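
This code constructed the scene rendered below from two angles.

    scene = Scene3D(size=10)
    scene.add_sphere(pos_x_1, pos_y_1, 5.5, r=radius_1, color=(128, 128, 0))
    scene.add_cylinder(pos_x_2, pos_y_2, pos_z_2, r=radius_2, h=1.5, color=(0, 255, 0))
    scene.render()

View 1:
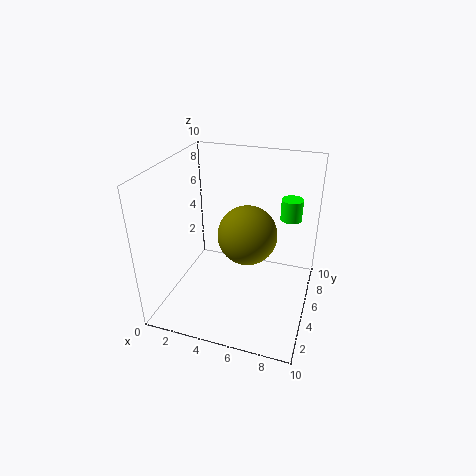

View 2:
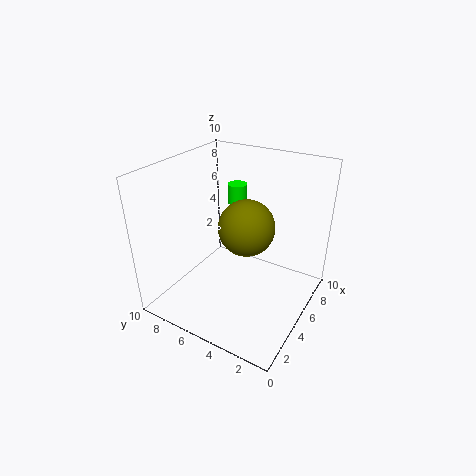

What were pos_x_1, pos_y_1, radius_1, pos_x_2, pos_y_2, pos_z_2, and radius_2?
pos_x_1 = 5.75
pos_y_1 = 4.75
radius_1 = 2
pos_x_2 = 8.25
pos_y_2 = 7
pos_z_2 = 6
radius_2 = 0.75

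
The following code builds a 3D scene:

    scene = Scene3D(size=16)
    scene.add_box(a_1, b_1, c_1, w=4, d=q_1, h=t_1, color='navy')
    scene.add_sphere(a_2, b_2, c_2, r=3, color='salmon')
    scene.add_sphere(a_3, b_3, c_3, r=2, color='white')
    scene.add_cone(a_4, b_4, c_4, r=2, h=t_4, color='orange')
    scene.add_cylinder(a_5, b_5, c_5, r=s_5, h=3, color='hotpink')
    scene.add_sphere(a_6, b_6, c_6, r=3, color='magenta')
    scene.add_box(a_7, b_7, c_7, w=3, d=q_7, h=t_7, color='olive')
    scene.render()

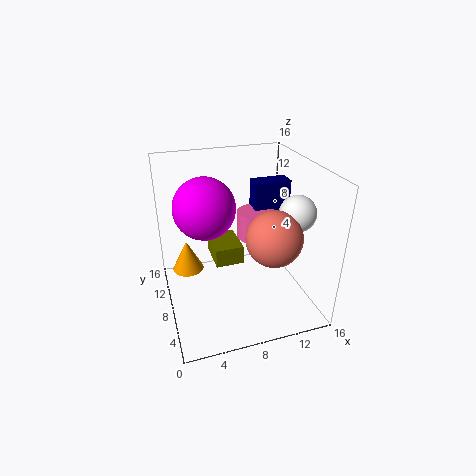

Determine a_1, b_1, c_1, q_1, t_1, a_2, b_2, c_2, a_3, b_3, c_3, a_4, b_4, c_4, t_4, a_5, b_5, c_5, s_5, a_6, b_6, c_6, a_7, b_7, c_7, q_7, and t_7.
a_1 = 10
b_1 = 8
c_1 = 7
q_1 = 2
t_1 = 7
a_2 = 11
b_2 = 5
c_2 = 9
a_3 = 14
b_3 = 6
c_3 = 11
a_4 = 3
b_4 = 14
c_4 = 1
t_4 = 4
a_5 = 10
b_5 = 8
c_5 = 8
s_5 = 2
a_6 = 4
b_6 = 6
c_6 = 13
a_7 = 5
b_7 = 6
c_7 = 6
q_7 = 4
t_7 = 2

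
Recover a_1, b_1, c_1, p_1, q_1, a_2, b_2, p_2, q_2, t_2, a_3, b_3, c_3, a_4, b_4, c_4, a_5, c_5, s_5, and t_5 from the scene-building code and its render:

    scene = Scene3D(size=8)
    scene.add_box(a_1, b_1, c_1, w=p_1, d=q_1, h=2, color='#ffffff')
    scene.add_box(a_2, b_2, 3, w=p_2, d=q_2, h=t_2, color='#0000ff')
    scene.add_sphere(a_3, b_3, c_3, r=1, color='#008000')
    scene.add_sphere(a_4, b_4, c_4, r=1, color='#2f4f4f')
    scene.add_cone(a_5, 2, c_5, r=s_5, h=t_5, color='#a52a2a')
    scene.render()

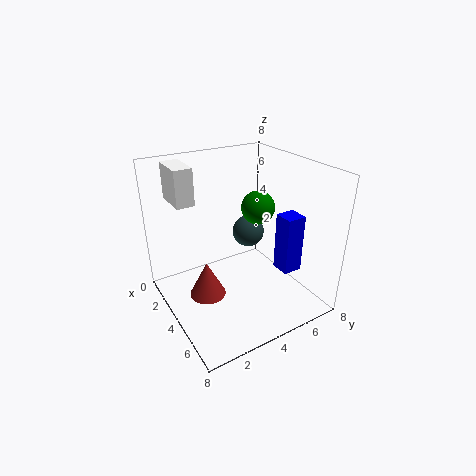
a_1 = 1
b_1 = 1
c_1 = 6
p_1 = 2
q_1 = 1
a_2 = 6
b_2 = 5
p_2 = 1
q_2 = 1
t_2 = 3
a_3 = 3
b_3 = 6
c_3 = 5
a_4 = 2
b_4 = 6
c_4 = 3
a_5 = 4
c_5 = 1
s_5 = 1
t_5 = 2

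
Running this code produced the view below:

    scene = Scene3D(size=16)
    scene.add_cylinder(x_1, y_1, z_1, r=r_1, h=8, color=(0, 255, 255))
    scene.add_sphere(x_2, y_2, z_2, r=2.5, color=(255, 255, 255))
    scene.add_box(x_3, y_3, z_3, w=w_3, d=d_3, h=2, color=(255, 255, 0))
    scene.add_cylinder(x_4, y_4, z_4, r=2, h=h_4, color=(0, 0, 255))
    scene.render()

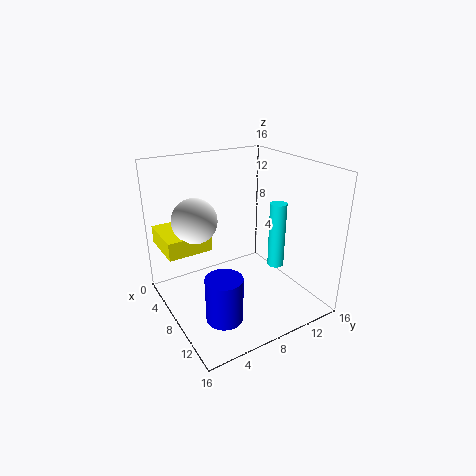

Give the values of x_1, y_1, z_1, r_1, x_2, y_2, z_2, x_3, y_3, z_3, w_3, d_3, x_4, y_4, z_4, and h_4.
x_1 = 8; y_1 = 13.5; z_1 = 3; r_1 = 1; x_2 = 5.5; y_2 = 4; z_2 = 10; x_3 = 1; y_3 = 0.5; z_3 = 6.5; w_3 = 5.5; d_3 = 5; x_4 = 11; y_4 = 4.5; z_4 = 0.5; h_4 = 5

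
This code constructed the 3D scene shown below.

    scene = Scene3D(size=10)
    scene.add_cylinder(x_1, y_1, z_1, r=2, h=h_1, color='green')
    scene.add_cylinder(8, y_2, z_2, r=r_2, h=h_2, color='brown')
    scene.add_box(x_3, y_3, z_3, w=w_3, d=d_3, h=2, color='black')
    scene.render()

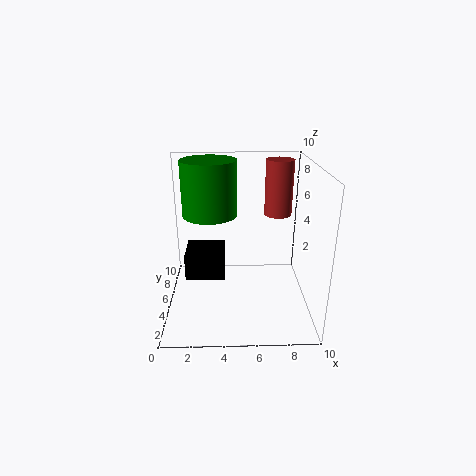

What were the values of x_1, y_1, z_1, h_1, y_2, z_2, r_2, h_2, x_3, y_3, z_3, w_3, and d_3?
x_1 = 3
y_1 = 7
z_1 = 6
h_1 = 4
y_2 = 7
z_2 = 6
r_2 = 1
h_2 = 4
x_3 = 1
y_3 = 6
z_3 = 1
w_3 = 3
d_3 = 3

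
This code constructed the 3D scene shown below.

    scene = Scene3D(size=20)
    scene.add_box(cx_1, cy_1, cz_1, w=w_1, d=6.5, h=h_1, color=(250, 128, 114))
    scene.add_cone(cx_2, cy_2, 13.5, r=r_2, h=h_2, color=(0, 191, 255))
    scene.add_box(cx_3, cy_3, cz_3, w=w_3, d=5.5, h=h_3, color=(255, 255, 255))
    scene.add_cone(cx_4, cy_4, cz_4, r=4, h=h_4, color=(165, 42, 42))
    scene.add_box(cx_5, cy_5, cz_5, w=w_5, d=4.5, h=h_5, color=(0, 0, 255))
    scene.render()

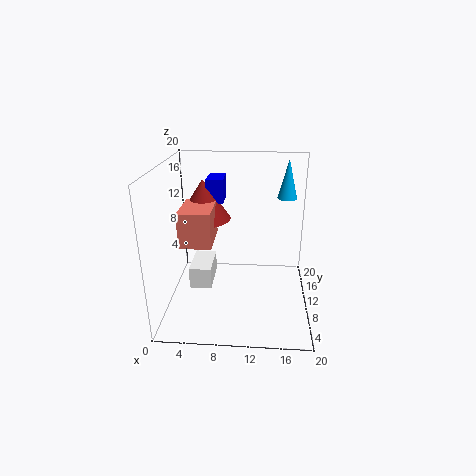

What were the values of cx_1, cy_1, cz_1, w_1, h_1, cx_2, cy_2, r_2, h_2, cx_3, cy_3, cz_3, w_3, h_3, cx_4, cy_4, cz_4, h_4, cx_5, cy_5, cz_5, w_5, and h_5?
cx_1 = 2; cy_1 = 8; cz_1 = 9; w_1 = 4.5; h_1 = 5; cx_2 = 17; cy_2 = 17.5; r_2 = 1.5; h_2 = 6; cx_3 = 3.5; cy_3 = 7; cz_3 = 3.5; w_3 = 3; h_3 = 3; cx_4 = 4.5; cy_4 = 14.5; cz_4 = 11; h_4 = 6; cx_5 = 5; cy_5 = 14; cz_5 = 13.5; w_5 = 2.5; h_5 = 3.5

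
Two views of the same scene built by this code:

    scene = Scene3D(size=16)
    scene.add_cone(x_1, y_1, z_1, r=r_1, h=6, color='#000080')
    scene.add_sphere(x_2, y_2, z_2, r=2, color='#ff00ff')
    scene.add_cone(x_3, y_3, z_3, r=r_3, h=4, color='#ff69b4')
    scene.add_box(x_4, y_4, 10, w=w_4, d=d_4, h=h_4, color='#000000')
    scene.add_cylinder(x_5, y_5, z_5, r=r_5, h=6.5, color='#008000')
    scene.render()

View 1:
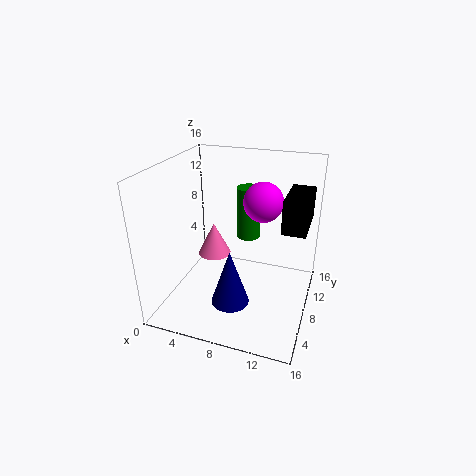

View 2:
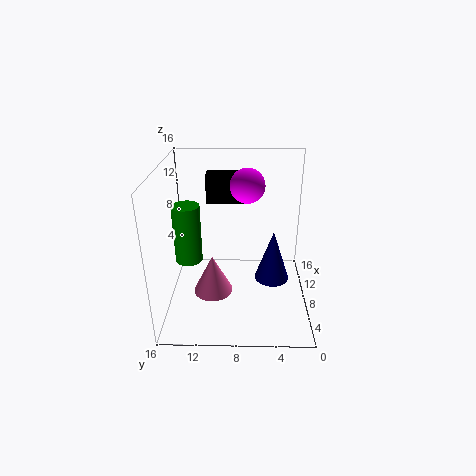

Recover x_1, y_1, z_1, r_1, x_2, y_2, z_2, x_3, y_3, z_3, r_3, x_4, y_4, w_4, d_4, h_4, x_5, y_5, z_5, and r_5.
x_1 = 8.5
y_1 = 4
z_1 = 2.5
r_1 = 2
x_2 = 11
y_2 = 7
z_2 = 13
x_3 = 4
y_3 = 10.5
z_3 = 4
r_3 = 2
x_4 = 13
y_4 = 6.5
w_4 = 2.5
d_4 = 5.5
h_4 = 3.5
x_5 = 7.5
y_5 = 13.5
z_5 = 5.5
r_5 = 1.5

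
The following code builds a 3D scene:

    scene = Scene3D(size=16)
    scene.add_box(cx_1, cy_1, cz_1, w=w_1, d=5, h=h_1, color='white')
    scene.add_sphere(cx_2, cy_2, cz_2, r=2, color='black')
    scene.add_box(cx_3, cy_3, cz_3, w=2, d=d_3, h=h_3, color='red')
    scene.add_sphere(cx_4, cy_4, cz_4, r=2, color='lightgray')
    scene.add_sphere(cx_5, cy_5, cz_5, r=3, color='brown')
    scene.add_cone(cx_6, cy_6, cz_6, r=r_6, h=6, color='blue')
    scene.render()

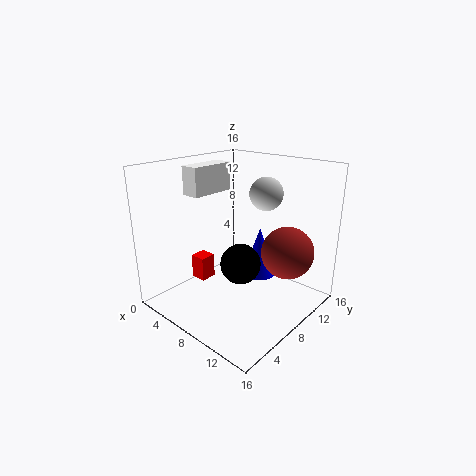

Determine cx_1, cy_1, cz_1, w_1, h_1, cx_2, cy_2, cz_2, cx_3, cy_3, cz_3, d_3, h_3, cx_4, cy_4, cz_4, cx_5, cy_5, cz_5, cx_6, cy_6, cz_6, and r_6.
cx_1 = 4, cy_1 = 4, cz_1 = 13, w_1 = 2, h_1 = 3, cx_2 = 11, cy_2 = 5, cz_2 = 7, cx_3 = 1, cy_3 = 7, cz_3 = 1, d_3 = 2, h_3 = 3, cx_4 = 8, cy_4 = 13, cz_4 = 12, cx_5 = 12, cy_5 = 12, cz_5 = 6, cx_6 = 8, cy_6 = 12, cz_6 = 2, r_6 = 2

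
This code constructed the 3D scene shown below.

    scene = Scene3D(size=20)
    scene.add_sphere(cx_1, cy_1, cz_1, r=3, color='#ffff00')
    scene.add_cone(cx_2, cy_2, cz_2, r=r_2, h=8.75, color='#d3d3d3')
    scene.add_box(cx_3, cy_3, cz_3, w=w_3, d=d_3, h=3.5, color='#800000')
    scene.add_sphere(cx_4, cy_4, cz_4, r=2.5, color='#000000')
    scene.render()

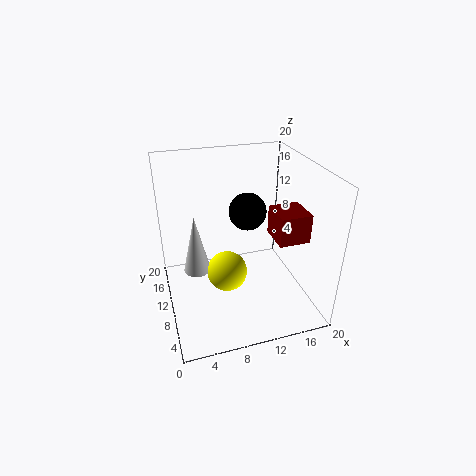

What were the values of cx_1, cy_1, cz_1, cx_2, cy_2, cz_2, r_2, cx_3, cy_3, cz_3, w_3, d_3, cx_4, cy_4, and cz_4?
cx_1 = 8.75; cy_1 = 11.5; cz_1 = 3.5; cx_2 = 4.5; cy_2 = 13; cz_2 = 3.75; r_2 = 2; cx_3 = 12.5; cy_3 = 1.75; cz_3 = 13; w_3 = 3.75; d_3 = 4; cx_4 = 11.25; cy_4 = 9.75; cz_4 = 14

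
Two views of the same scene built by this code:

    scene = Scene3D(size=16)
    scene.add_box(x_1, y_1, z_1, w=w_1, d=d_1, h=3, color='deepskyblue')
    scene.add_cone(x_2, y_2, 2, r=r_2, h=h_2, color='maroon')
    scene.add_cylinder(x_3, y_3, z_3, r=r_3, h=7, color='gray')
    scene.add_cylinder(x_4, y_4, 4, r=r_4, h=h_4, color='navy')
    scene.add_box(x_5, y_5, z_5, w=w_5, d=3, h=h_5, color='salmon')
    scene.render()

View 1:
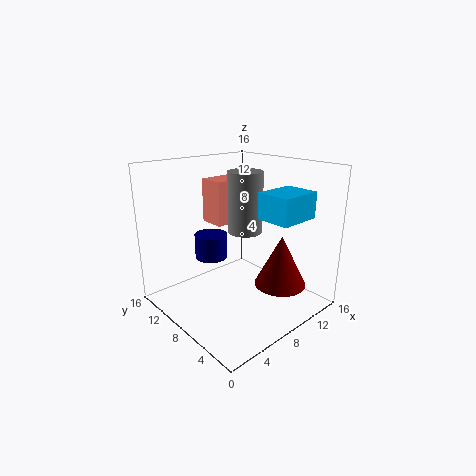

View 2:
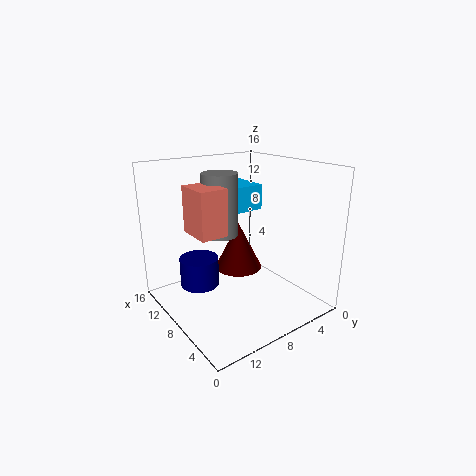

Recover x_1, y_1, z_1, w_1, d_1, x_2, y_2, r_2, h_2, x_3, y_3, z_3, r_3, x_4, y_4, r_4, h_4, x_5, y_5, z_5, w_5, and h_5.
x_1 = 10, y_1 = 3, z_1 = 10, w_1 = 5, d_1 = 4, x_2 = 12, y_2 = 5, r_2 = 3, h_2 = 6, x_3 = 10, y_3 = 9, z_3 = 8, r_3 = 2, x_4 = 8, y_4 = 13, r_4 = 2, h_4 = 3, x_5 = 7, y_5 = 10, z_5 = 9, w_5 = 4, h_5 = 5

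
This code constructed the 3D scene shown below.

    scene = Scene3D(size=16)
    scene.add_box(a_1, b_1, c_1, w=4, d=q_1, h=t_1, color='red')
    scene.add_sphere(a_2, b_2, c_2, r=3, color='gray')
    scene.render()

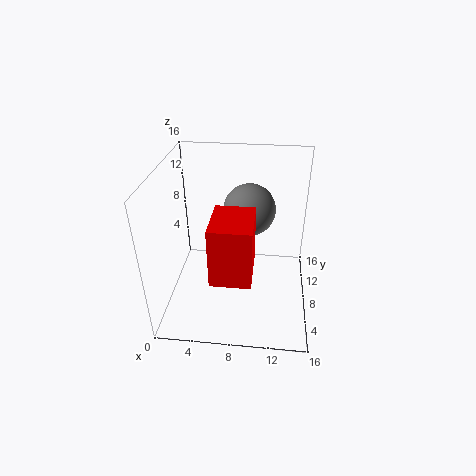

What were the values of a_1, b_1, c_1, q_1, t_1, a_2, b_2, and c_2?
a_1 = 6
b_1 = 1
c_1 = 7
q_1 = 5
t_1 = 6
a_2 = 9
b_2 = 11
c_2 = 10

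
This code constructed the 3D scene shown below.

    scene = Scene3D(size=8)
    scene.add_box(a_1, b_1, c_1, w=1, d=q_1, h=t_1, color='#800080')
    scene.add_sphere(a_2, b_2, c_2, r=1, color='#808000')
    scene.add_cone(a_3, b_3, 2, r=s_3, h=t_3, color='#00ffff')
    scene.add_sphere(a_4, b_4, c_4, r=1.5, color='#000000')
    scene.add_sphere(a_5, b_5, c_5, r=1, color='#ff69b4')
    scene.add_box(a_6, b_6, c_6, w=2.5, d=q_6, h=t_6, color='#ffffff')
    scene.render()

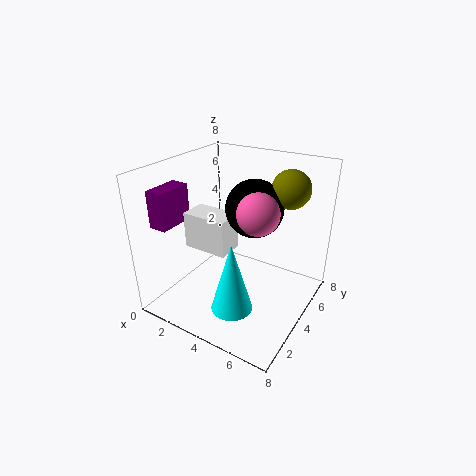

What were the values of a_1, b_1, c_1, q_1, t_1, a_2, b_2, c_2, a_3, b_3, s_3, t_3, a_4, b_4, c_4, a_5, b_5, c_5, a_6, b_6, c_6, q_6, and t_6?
a_1 = 0.5; b_1 = 1; c_1 = 5; q_1 = 2; t_1 = 2; a_2 = 6.5; b_2 = 5; c_2 = 7; a_3 = 5.5; b_3 = 1; s_3 = 1; t_3 = 3.5; a_4 = 5; b_4 = 4; c_4 = 6; a_5 = 6; b_5 = 2.5; c_5 = 6.5; a_6 = 1.5; b_6 = 2.5; c_6 = 3.5; q_6 = 1.5; t_6 = 2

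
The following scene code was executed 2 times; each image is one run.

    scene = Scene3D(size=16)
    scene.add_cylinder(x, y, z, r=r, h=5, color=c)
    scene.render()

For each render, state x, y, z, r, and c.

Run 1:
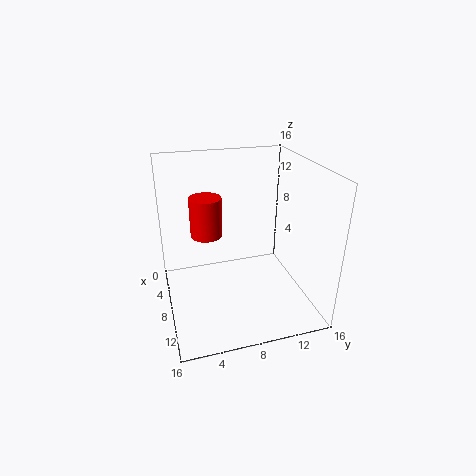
x = 2.5; y = 5.5; z = 6; r = 2; c = 'red'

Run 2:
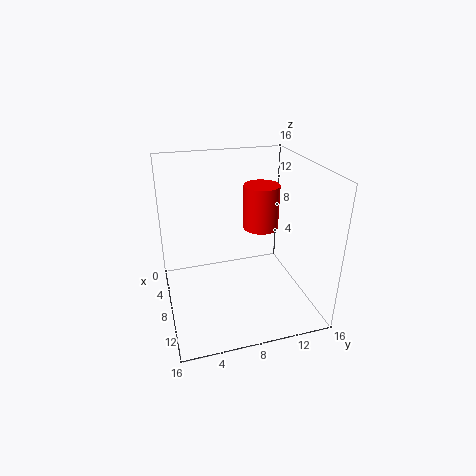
x = 7; y = 11; z = 8.5; r = 2; c = 'red'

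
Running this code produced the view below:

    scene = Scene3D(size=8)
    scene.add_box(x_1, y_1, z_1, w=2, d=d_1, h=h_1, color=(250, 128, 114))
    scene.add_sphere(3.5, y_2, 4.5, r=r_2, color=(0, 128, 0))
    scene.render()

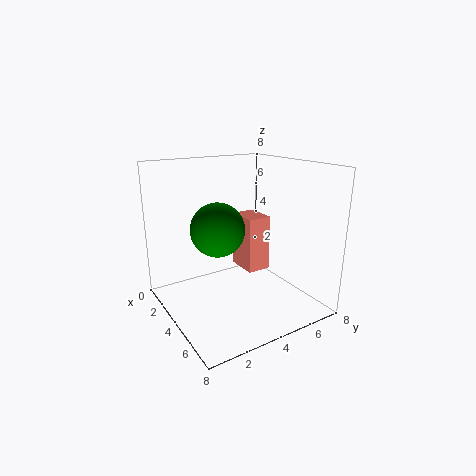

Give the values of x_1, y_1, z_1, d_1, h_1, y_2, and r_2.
x_1 = 1
y_1 = 5.5
z_1 = 1
d_1 = 1.5
h_1 = 3.5
y_2 = 3
r_2 = 1.5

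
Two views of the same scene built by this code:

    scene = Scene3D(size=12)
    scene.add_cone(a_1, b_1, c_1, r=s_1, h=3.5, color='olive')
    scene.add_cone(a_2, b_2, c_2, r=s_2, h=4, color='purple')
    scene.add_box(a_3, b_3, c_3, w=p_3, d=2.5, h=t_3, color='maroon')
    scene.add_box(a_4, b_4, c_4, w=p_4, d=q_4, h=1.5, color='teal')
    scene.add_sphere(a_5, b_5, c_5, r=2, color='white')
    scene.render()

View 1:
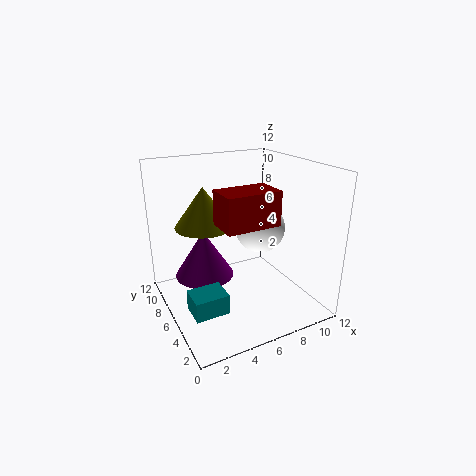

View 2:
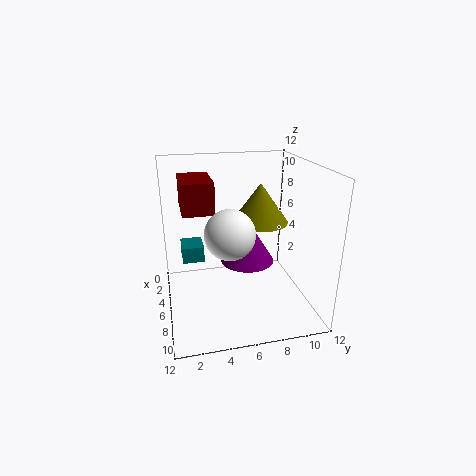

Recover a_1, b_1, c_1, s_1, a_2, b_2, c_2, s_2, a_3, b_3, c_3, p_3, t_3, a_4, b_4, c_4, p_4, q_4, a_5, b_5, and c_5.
a_1 = 4, b_1 = 8.5, c_1 = 6.5, s_1 = 2.5, a_2 = 3.5, b_2 = 7.5, c_2 = 2.5, s_2 = 2.5, a_3 = 3, b_3 = 1.5, c_3 = 8.5, p_3 = 4, t_3 = 2.5, a_4 = 0.5, b_4 = 1.5, c_4 = 2.5, p_4 = 2.5, q_4 = 2, a_5 = 7.5, b_5 = 5, c_5 = 7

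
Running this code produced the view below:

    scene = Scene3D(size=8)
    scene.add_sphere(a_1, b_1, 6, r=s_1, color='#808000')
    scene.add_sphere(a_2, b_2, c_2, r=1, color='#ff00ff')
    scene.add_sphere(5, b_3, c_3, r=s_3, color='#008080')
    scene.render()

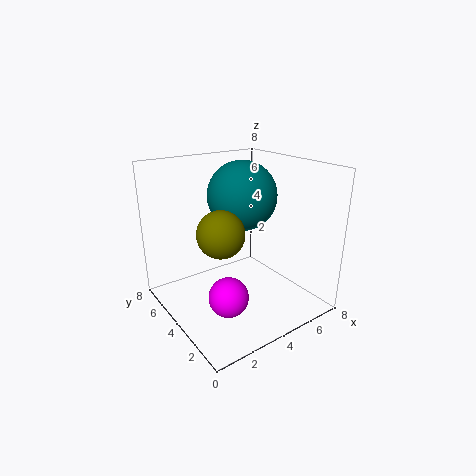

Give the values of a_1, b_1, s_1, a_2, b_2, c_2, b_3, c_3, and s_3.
a_1 = 1
b_1 = 1
s_1 = 1
a_2 = 2
b_2 = 2
c_2 = 2
b_3 = 5
c_3 = 6
s_3 = 2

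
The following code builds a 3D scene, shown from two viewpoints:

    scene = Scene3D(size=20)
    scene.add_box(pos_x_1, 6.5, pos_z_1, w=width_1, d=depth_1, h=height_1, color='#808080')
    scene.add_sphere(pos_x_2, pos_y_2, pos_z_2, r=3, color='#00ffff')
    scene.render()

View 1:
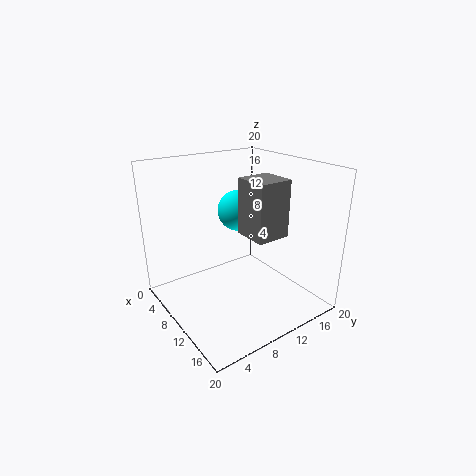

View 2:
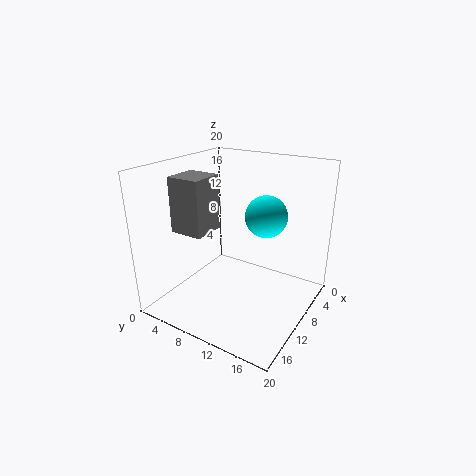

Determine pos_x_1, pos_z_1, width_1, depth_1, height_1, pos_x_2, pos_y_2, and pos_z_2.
pos_x_1 = 15; pos_z_1 = 13.5; width_1 = 4; depth_1 = 4; height_1 = 6.5; pos_x_2 = 6.5; pos_y_2 = 12.5; pos_z_2 = 12.5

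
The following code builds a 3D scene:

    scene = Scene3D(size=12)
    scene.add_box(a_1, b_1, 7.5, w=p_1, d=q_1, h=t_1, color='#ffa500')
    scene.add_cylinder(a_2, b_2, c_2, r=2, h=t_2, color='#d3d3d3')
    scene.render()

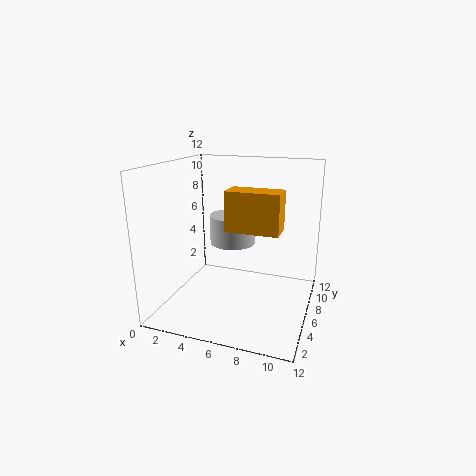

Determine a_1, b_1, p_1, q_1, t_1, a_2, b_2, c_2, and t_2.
a_1 = 6; b_1 = 3; p_1 = 4; q_1 = 2; t_1 = 3; a_2 = 5; b_2 = 7.5; c_2 = 5; t_2 = 2.5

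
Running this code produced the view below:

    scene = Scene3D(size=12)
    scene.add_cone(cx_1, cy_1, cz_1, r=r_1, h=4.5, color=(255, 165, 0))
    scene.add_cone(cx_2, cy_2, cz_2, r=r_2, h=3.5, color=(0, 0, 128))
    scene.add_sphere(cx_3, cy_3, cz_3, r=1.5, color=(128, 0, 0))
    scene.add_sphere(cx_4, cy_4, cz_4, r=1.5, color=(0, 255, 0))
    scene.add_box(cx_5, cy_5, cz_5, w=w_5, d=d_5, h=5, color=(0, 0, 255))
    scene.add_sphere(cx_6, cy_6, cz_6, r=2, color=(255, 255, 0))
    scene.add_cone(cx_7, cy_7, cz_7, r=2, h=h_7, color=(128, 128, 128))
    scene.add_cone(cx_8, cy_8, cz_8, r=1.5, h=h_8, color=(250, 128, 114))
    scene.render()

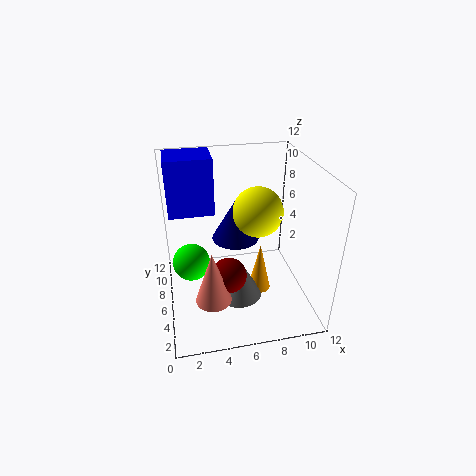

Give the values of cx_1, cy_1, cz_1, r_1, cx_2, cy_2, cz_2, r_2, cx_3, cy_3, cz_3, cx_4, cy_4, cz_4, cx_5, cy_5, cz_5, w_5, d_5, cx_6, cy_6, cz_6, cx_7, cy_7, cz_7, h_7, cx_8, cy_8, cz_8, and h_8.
cx_1 = 8, cy_1 = 6, cz_1 = 0.5, r_1 = 1, cx_2 = 6, cy_2 = 7, cz_2 = 5.5, r_2 = 2, cx_3 = 5, cy_3 = 5, cz_3 = 3, cx_4 = 2, cy_4 = 5.5, cz_4 = 4.5, cx_5 = 0.5, cy_5 = 8.5, cz_5 = 7, w_5 = 4, d_5 = 3.5, cx_6 = 7.5, cy_6 = 5.5, cz_6 = 8.5, cx_7 = 6, cy_7 = 5.5, cz_7 = 0.5, h_7 = 3.5, cx_8 = 3.5, cy_8 = 4, cz_8 = 1.5, h_8 = 4.5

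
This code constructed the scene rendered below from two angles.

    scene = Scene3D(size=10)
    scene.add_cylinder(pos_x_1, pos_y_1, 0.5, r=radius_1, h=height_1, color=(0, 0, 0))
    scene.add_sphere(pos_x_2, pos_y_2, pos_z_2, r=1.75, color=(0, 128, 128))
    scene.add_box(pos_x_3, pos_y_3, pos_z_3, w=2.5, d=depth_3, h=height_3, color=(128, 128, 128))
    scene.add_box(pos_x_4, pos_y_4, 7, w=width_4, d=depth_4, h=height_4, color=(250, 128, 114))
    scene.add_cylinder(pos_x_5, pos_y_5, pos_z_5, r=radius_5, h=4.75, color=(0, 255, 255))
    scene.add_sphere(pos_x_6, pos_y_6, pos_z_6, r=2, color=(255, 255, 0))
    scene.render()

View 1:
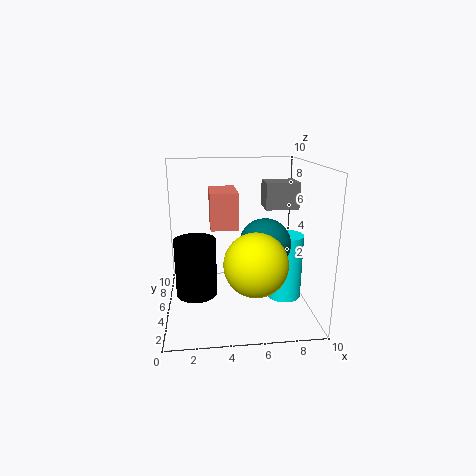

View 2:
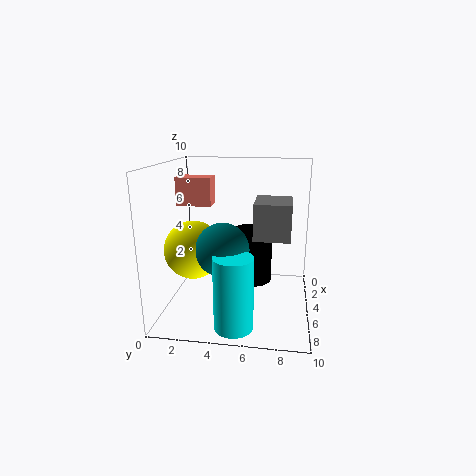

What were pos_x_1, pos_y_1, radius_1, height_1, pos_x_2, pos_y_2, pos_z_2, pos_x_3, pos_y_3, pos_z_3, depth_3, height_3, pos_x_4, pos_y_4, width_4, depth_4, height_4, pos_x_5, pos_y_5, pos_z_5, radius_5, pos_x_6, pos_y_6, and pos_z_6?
pos_x_1 = 2; pos_y_1 = 5.75; radius_1 = 1.5; height_1 = 4.25; pos_x_2 = 6.75; pos_y_2 = 4.25; pos_z_2 = 4.75; pos_x_3 = 7.25; pos_y_3 = 6.5; pos_z_3 = 6.5; depth_3 = 2; height_3 = 2; pos_x_4 = 3; pos_y_4 = 0.5; width_4 = 1.5; depth_4 = 2.5; height_4 = 2; pos_x_5 = 8.5; pos_y_5 = 5.25; pos_z_5 = 0.25; radius_5 = 1.25; pos_x_6 = 5.75; pos_y_6 = 2; pos_z_6 = 4.25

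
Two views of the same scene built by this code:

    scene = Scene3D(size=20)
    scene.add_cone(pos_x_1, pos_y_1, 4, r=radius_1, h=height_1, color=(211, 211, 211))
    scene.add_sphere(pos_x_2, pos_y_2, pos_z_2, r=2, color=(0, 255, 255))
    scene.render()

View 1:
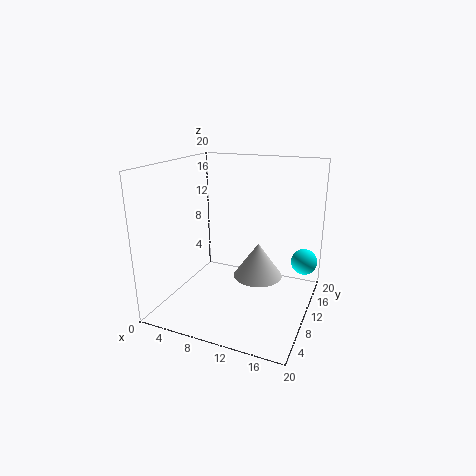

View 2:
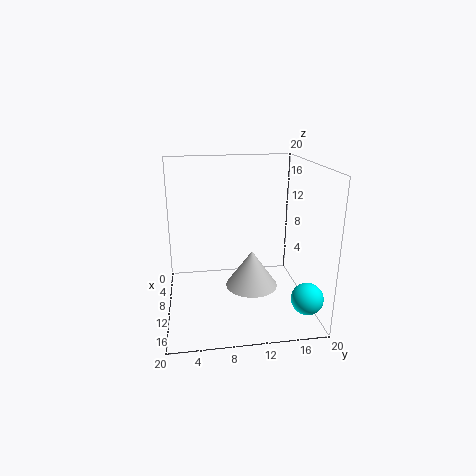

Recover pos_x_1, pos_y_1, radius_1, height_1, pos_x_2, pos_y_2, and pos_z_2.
pos_x_1 = 12.5; pos_y_1 = 11.5; radius_1 = 3.5; height_1 = 5; pos_x_2 = 18; pos_y_2 = 17.5; pos_z_2 = 4.5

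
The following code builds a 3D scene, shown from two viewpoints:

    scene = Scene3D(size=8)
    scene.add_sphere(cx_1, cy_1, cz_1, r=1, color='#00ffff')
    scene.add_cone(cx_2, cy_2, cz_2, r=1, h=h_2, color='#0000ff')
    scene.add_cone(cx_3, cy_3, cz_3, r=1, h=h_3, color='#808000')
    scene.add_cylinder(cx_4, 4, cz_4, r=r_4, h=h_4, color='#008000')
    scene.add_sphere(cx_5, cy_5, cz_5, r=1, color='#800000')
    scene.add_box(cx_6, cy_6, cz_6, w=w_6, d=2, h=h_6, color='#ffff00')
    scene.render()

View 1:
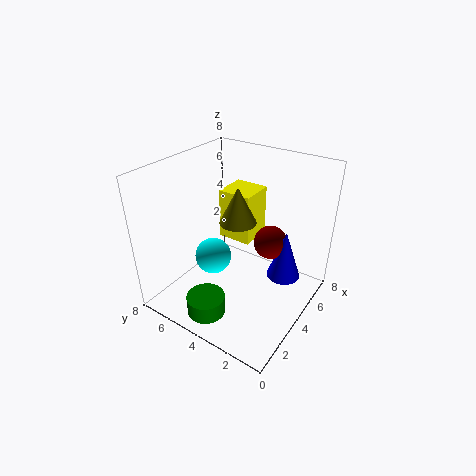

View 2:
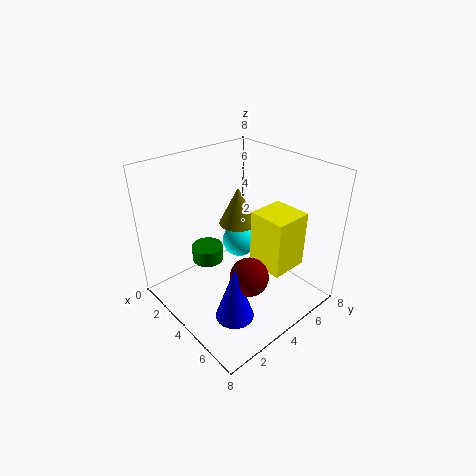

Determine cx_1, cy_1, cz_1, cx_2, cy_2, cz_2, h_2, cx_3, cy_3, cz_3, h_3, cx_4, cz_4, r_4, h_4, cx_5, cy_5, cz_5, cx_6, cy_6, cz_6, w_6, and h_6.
cx_1 = 3
cy_1 = 5
cz_1 = 3
cx_2 = 6
cy_2 = 2
cz_2 = 1
h_2 = 3
cx_3 = 4
cy_3 = 4
cz_3 = 5
h_3 = 2
cx_4 = 1
cz_4 = 1
r_4 = 1
h_4 = 1
cx_5 = 6
cy_5 = 3
cz_5 = 3
cx_6 = 5
cy_6 = 4
cz_6 = 3
w_6 = 2
h_6 = 3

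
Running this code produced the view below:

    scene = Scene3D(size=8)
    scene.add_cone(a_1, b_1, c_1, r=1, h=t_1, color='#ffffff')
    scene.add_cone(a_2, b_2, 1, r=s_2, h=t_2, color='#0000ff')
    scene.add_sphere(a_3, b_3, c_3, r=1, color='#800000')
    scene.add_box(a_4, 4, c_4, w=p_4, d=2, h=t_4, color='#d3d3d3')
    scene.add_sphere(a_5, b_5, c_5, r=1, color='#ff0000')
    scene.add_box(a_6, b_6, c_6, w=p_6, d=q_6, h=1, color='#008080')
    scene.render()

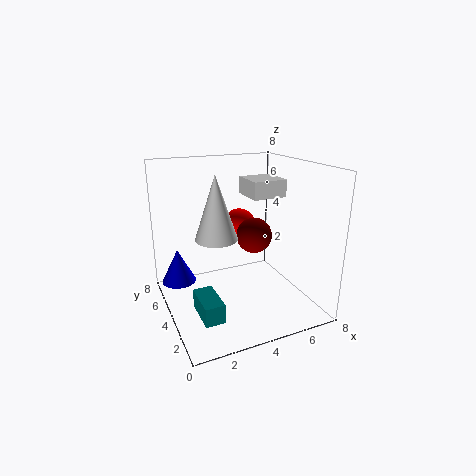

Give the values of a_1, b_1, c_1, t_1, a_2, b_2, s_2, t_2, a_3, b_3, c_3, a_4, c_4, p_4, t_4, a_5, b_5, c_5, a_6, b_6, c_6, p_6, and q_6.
a_1 = 2, b_1 = 2, c_1 = 5, t_1 = 3, a_2 = 1, b_2 = 6, s_2 = 1, t_2 = 2, a_3 = 5, b_3 = 4, c_3 = 4, a_4 = 5, c_4 = 6, p_4 = 2, t_4 = 1, a_5 = 5, b_5 = 6, c_5 = 4, a_6 = 1, b_6 = 1, c_6 = 1, p_6 = 1, q_6 = 2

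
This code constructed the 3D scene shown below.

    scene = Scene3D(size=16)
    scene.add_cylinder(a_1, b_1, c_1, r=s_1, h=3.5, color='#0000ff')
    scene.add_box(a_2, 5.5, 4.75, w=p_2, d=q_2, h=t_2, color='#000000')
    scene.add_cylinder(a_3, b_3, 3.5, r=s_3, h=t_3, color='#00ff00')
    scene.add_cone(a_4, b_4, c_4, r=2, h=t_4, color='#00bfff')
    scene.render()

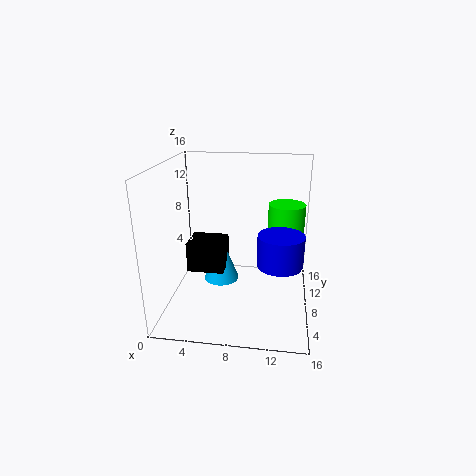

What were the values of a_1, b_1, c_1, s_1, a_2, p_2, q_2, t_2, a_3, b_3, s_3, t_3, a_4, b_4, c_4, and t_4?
a_1 = 12.75, b_1 = 7, c_1 = 5.5, s_1 = 2.5, a_2 = 2.75, p_2 = 4, q_2 = 3.5, t_2 = 3.25, a_3 = 13.25, b_3 = 13.25, s_3 = 2.25, t_3 = 7, a_4 = 6, b_4 = 8.25, c_4 = 2.75, t_4 = 5.25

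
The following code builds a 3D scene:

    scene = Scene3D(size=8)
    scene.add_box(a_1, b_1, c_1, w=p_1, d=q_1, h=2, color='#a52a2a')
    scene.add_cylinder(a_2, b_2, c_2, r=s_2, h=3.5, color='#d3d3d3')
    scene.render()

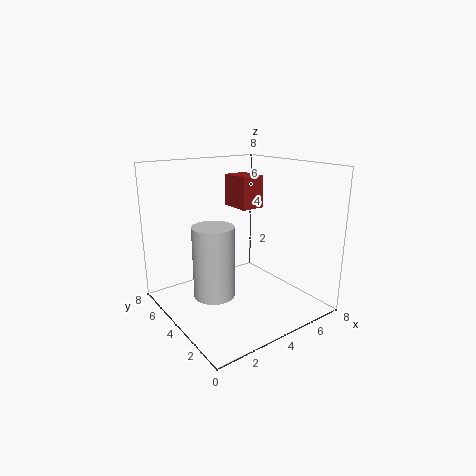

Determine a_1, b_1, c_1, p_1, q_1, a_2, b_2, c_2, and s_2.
a_1 = 5.5, b_1 = 5.5, c_1 = 5, p_1 = 1.5, q_1 = 2, a_2 = 1.5, b_2 = 2.5, c_2 = 2, s_2 = 1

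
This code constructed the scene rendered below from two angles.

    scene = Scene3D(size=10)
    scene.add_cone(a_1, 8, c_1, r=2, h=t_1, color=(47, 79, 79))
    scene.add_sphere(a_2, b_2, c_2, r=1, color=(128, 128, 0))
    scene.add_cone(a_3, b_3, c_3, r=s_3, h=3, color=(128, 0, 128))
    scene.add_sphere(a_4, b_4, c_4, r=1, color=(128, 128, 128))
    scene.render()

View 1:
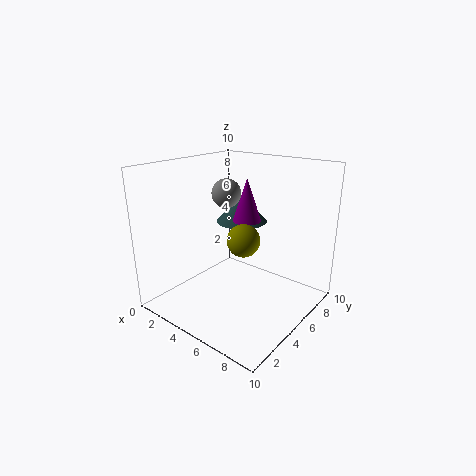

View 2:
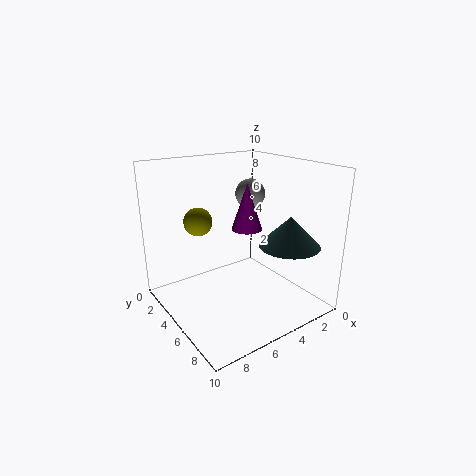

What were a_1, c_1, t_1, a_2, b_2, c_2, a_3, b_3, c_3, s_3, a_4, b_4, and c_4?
a_1 = 3; c_1 = 5; t_1 = 2; a_2 = 7; b_2 = 3; c_2 = 6; a_3 = 5; b_3 = 6; c_3 = 6; s_3 = 1; a_4 = 4; b_4 = 5; c_4 = 8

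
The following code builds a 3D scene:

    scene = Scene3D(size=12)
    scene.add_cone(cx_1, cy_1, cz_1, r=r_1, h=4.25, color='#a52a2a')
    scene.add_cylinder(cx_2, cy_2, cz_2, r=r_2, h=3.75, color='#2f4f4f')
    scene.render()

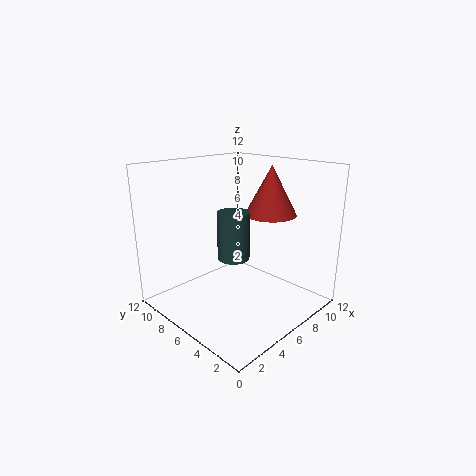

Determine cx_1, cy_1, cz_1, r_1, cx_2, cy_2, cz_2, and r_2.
cx_1 = 9.25
cy_1 = 5.25
cz_1 = 7.5
r_1 = 2.25
cx_2 = 4.5
cy_2 = 5
cz_2 = 5
r_2 = 1.25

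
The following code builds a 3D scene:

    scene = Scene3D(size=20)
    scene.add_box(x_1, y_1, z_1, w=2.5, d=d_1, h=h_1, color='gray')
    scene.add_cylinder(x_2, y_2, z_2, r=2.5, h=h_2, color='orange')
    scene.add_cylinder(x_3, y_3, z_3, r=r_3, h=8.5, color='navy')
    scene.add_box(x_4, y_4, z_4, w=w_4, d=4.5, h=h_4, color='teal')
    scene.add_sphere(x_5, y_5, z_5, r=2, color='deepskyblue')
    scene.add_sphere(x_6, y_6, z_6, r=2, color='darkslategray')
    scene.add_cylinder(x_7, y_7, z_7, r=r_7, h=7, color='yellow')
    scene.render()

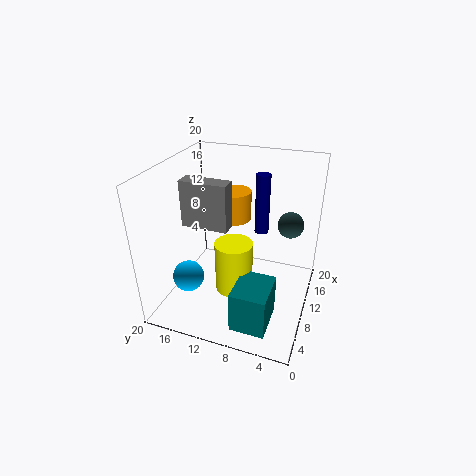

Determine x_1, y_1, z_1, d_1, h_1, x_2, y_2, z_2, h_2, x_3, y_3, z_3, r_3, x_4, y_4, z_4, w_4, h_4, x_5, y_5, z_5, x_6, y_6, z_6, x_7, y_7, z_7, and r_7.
x_1 = 10.5; y_1 = 12; z_1 = 10; d_1 = 7; h_1 = 7; x_2 = 15.5; y_2 = 12.5; z_2 = 10; h_2 = 4.5; x_3 = 13; y_3 = 7.5; z_3 = 10; r_3 = 1; x_4 = 1; y_4 = 3.5; z_4 = 2; w_4 = 5.5; h_4 = 5.5; x_5 = 3.5; y_5 = 14.5; z_5 = 7; x_6 = 17; y_6 = 4; z_6 = 9.5; x_7 = 7; y_7 = 9.5; z_7 = 4; r_7 = 2.5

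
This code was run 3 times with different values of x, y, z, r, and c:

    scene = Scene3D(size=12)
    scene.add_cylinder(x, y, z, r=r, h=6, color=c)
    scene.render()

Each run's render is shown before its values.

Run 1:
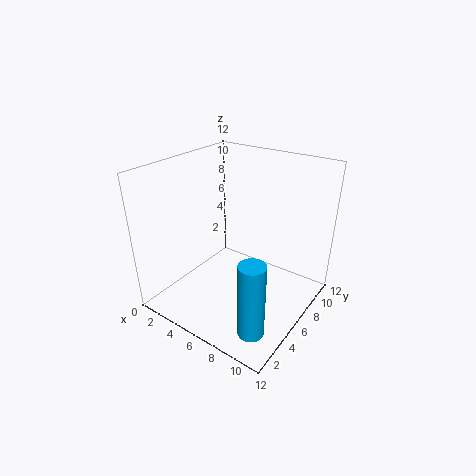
x = 10; y = 2; z = 1; r = 1; c = 'deepskyblue'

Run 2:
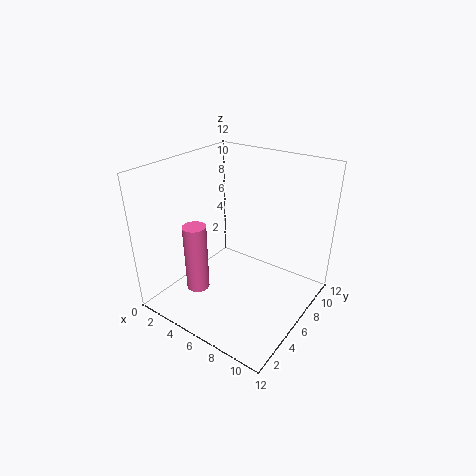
x = 3; y = 4; z = 1; r = 1; c = 'hotpink'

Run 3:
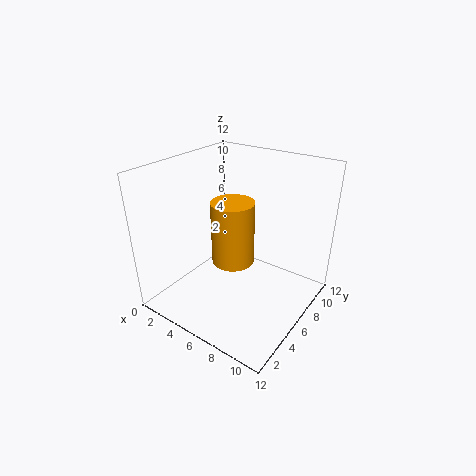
x = 4; y = 8; z = 2; r = 2; c = 'orange'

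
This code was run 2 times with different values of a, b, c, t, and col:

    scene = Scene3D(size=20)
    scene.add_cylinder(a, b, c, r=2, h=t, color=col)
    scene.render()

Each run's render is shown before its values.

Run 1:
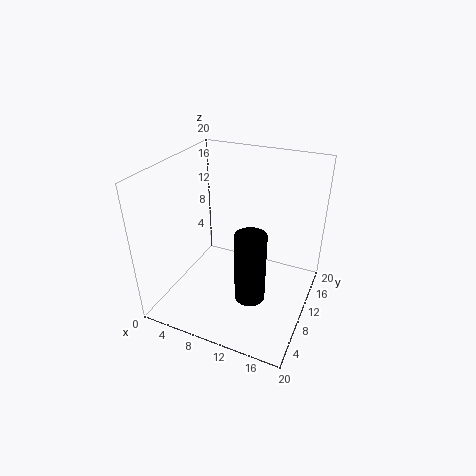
a = 13.5, b = 6, c = 4, t = 9.5, col = 'black'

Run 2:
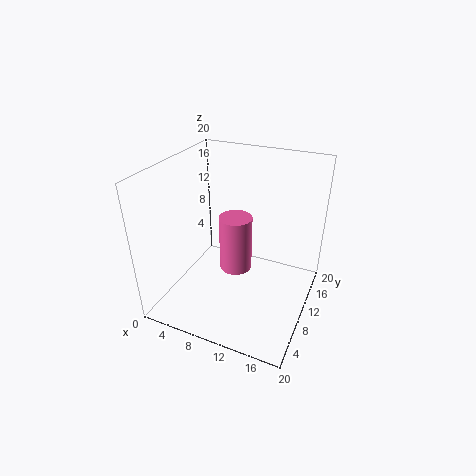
a = 11.5, b = 6, c = 8.5, t = 7, col = 'hotpink'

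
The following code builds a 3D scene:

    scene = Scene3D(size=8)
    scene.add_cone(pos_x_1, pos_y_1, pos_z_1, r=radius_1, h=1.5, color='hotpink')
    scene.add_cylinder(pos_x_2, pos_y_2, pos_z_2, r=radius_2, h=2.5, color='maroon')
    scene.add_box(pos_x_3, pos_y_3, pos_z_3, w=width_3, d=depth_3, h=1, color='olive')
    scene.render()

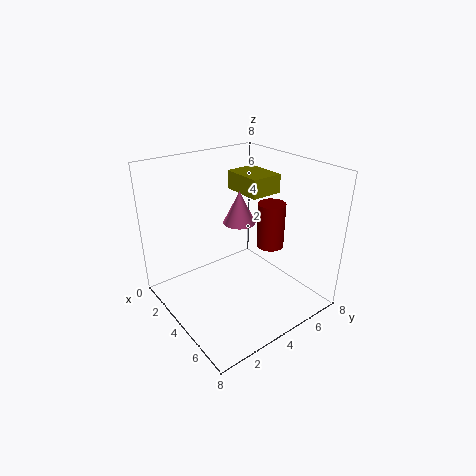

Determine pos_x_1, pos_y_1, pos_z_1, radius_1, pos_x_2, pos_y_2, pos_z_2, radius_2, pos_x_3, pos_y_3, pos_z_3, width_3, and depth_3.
pos_x_1 = 5.75
pos_y_1 = 2.75
pos_z_1 = 6
radius_1 = 0.75
pos_x_2 = 5
pos_y_2 = 5.5
pos_z_2 = 3.5
radius_2 = 0.75
pos_x_3 = 2.75
pos_y_3 = 4.25
pos_z_3 = 6.5
width_3 = 2.25
depth_3 = 1.75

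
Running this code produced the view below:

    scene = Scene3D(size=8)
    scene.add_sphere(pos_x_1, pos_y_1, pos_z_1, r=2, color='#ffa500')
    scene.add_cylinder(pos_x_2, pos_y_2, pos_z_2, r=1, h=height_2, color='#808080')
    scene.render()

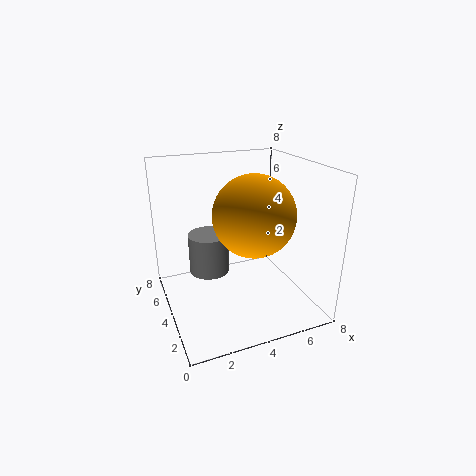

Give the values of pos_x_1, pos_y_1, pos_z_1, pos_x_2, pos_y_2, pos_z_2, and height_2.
pos_x_1 = 4; pos_y_1 = 2; pos_z_1 = 6; pos_x_2 = 2; pos_y_2 = 3; pos_z_2 = 3; height_2 = 2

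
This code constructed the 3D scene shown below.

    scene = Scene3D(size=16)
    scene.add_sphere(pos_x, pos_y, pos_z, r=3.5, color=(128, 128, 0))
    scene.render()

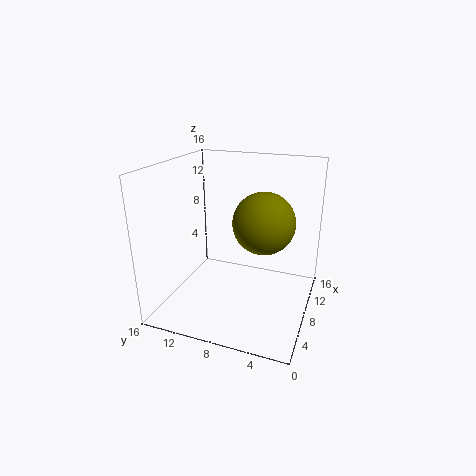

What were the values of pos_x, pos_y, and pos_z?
pos_x = 9.5; pos_y = 5.5; pos_z = 9.5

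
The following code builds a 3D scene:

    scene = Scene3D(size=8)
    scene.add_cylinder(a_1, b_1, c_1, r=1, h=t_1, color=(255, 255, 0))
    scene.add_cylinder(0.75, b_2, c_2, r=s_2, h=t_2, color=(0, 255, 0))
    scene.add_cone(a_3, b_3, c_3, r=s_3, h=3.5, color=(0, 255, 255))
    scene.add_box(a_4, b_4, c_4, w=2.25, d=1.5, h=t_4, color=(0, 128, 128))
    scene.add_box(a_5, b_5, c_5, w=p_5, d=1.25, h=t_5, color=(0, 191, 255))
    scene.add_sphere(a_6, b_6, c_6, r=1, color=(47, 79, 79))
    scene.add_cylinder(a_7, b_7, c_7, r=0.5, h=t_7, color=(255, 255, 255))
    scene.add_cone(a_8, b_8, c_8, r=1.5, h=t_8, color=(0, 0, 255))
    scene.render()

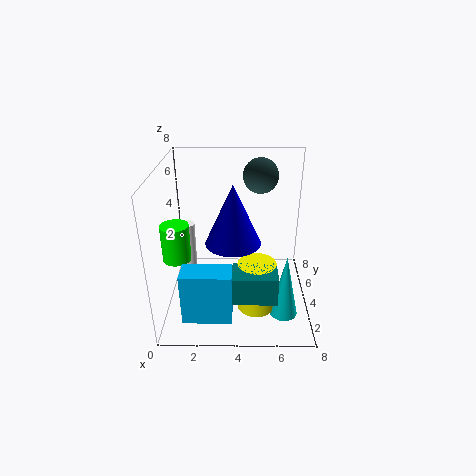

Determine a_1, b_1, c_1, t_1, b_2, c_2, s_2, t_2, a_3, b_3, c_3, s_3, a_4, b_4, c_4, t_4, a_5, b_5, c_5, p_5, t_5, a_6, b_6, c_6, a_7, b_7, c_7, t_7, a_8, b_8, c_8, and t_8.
a_1 = 5; b_1 = 2.25; c_1 = 0.75; t_1 = 2.75; b_2 = 3; c_2 = 3.25; s_2 = 0.75; t_2 = 2; a_3 = 6.5; b_3 = 2; c_3 = 0.5; s_3 = 0.75; a_4 = 3.75; b_4 = 0.75; c_4 = 2; t_4 = 1.5; a_5 = 1.25; b_5 = 0.5; c_5 = 1; p_5 = 2.5; t_5 = 2.75; a_6 = 5.25; b_6 = 5.75; c_6 = 7; a_7 = 0.75; b_7 = 6.25; c_7 = 0.75; t_7 = 3; a_8 = 3.75; b_8 = 3.5; c_8 = 4; t_8 = 3.25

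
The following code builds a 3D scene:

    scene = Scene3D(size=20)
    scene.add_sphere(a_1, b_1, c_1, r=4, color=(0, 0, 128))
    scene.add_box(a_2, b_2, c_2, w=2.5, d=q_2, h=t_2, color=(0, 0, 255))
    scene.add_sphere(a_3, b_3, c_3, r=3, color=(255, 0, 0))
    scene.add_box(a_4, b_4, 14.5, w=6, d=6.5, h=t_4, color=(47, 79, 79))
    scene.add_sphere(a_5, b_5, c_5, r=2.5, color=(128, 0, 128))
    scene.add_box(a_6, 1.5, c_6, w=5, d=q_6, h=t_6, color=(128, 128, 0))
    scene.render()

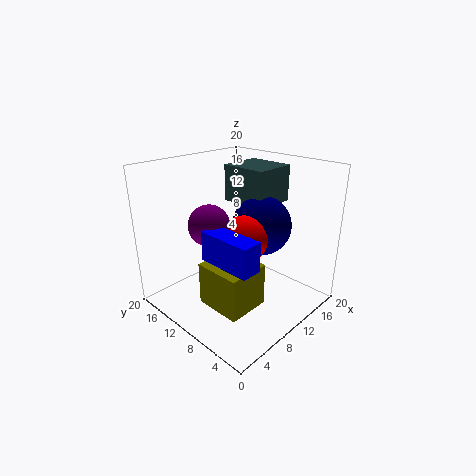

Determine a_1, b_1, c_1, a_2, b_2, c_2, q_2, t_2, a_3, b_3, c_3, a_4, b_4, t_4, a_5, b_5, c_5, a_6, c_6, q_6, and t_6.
a_1 = 12; b_1 = 7.5; c_1 = 12; a_2 = 1.5; b_2 = 1; c_2 = 11; q_2 = 6.5; t_2 = 3.5; a_3 = 8; b_3 = 7; c_3 = 11.5; a_4 = 11; b_4 = 7; t_4 = 5; a_5 = 4; b_5 = 9; c_5 = 14; a_6 = 0.5; c_6 = 6; q_6 = 5.5; t_6 = 5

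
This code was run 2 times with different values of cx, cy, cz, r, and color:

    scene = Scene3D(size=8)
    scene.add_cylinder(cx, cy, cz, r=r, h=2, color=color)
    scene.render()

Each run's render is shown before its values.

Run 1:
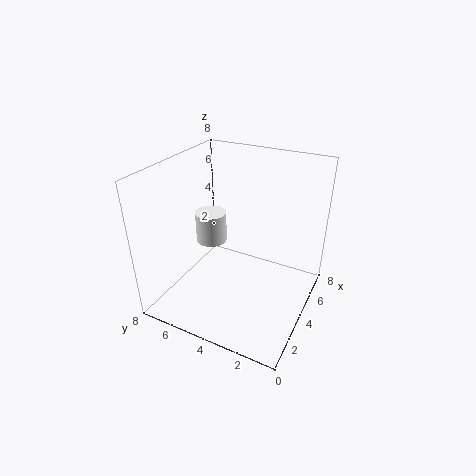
cx = 6; cy = 7; cz = 2; r = 1; color = 'white'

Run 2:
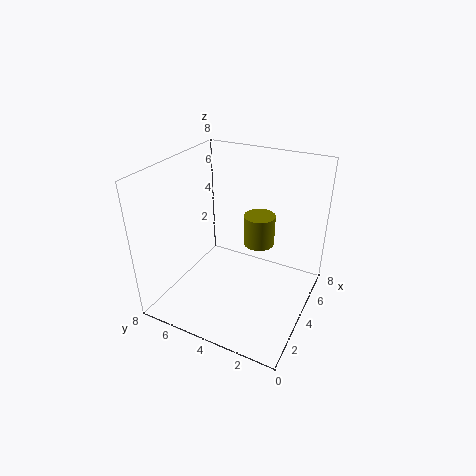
cx = 7; cy = 4; cz = 2; r = 1; color = 'olive'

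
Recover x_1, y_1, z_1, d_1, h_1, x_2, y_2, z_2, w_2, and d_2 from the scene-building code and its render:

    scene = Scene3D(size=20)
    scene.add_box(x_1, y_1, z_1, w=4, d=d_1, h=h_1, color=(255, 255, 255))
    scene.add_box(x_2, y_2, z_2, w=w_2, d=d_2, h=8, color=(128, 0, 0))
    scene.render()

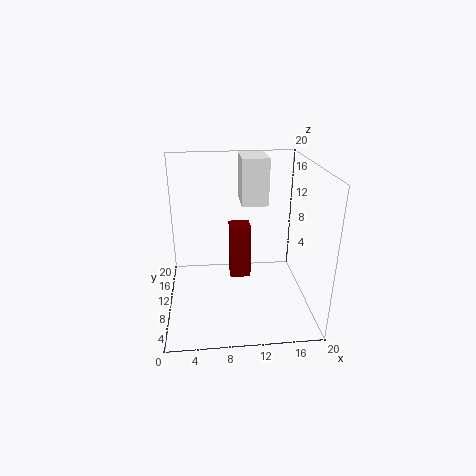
x_1 = 11, y_1 = 14, z_1 = 13, d_1 = 6, h_1 = 7, x_2 = 9, y_2 = 11, z_2 = 3, w_2 = 3, d_2 = 3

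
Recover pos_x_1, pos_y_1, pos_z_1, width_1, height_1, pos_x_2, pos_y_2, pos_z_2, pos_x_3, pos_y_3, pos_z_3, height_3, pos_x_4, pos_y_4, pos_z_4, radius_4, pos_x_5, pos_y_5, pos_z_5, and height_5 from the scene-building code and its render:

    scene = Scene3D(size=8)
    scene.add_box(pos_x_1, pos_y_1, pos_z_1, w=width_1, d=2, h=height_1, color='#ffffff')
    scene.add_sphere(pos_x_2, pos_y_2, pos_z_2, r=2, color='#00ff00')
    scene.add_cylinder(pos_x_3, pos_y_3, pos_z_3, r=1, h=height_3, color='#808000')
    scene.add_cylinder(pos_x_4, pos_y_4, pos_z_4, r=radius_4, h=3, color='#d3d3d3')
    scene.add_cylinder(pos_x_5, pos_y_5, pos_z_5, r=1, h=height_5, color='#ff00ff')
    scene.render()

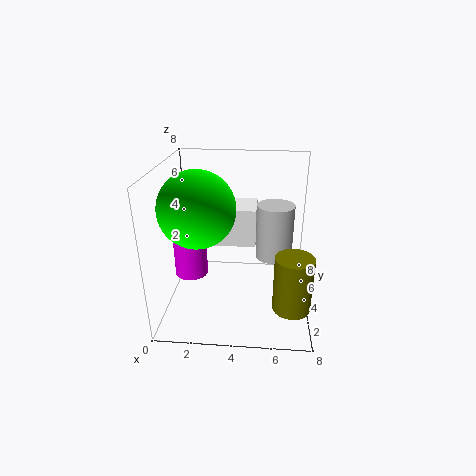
pos_x_1 = 2
pos_y_1 = 3
pos_z_1 = 4
width_1 = 3
height_1 = 2
pos_x_2 = 2
pos_y_2 = 3
pos_z_2 = 6
pos_x_3 = 7
pos_y_3 = 2
pos_z_3 = 1
height_3 = 3
pos_x_4 = 6
pos_y_4 = 4
pos_z_4 = 3
radius_4 = 1
pos_x_5 = 1
pos_y_5 = 5
pos_z_5 = 1
height_5 = 4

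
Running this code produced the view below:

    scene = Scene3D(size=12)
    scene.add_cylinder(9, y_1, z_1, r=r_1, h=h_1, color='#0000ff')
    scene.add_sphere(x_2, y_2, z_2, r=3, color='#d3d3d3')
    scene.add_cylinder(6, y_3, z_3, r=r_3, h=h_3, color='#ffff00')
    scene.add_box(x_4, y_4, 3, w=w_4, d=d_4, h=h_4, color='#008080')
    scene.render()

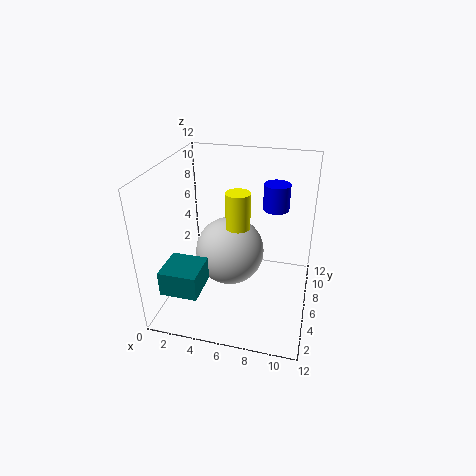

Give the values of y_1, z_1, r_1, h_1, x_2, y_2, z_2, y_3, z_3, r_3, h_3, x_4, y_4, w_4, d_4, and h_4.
y_1 = 6
z_1 = 9
r_1 = 1
h_1 = 2
x_2 = 5
y_2 = 7
z_2 = 4
y_3 = 6
z_3 = 7
r_3 = 1
h_3 = 3
x_4 = 1
y_4 = 1
w_4 = 3
d_4 = 3
h_4 = 2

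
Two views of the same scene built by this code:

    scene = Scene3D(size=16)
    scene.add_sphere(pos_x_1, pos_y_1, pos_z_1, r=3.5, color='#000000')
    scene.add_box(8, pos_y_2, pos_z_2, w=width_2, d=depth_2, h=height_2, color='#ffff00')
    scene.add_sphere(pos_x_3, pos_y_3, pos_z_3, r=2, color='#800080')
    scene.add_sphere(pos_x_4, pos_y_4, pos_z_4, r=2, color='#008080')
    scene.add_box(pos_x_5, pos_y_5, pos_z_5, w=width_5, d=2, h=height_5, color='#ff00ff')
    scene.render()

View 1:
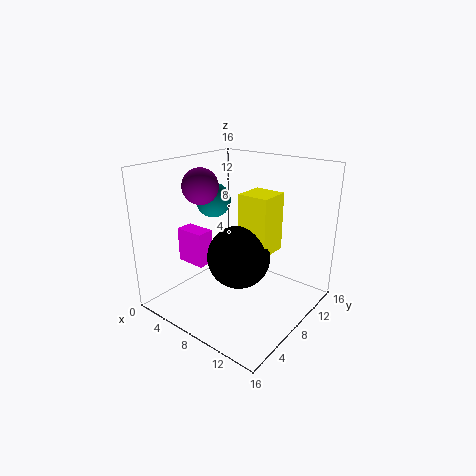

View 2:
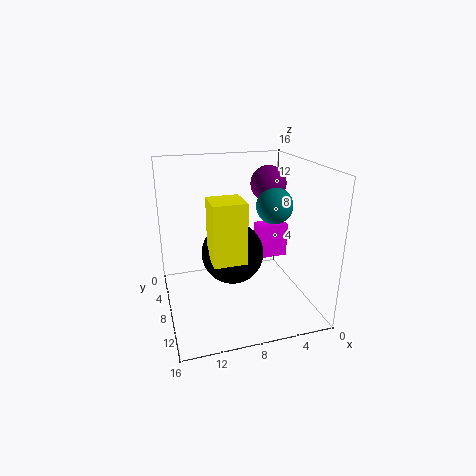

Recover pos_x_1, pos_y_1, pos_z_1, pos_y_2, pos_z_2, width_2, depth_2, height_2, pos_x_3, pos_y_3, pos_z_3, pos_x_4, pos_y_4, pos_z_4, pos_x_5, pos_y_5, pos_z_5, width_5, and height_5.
pos_x_1 = 8.5
pos_y_1 = 7.5
pos_z_1 = 6
pos_y_2 = 8
pos_z_2 = 6.5
width_2 = 3.5
depth_2 = 3.5
height_2 = 6.5
pos_x_3 = 4
pos_y_3 = 6.5
pos_z_3 = 13.5
pos_x_4 = 4
pos_y_4 = 8.5
pos_z_4 = 11.5
pos_x_5 = 1.5
pos_y_5 = 5
pos_z_5 = 4.5
width_5 = 3.5
height_5 = 4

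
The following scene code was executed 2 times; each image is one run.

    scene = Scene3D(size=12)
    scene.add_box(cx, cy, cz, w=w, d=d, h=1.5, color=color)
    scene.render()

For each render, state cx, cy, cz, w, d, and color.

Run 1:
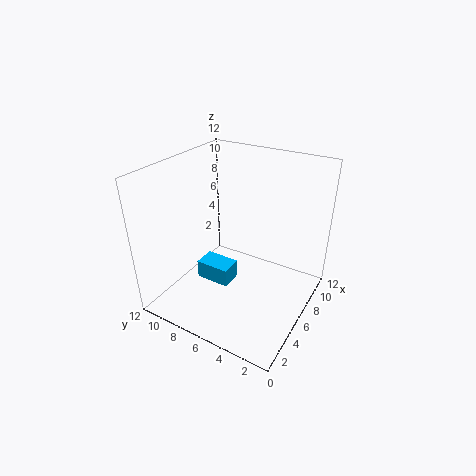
cx = 3.25
cy = 5.5
cz = 3
w = 1.75
d = 2.75
color = 'deepskyblue'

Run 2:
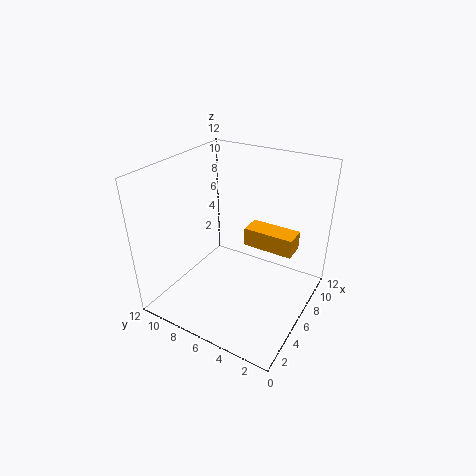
cx = 5.75
cy = 1.25
cz = 5.75
w = 1.75
d = 4
color = 'orange'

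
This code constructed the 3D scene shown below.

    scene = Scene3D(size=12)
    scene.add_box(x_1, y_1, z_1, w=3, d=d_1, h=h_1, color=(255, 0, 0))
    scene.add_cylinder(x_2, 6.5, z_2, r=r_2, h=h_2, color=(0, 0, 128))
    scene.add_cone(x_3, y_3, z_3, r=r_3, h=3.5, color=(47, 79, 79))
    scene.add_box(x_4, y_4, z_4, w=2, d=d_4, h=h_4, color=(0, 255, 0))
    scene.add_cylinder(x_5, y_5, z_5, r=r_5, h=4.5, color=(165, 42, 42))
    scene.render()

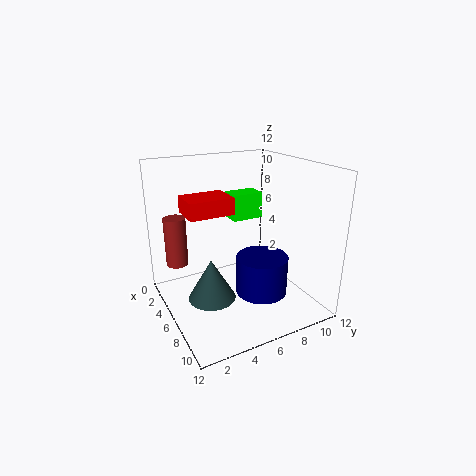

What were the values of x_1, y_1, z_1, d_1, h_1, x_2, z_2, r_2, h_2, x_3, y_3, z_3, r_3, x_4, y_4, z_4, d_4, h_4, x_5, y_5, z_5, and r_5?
x_1 = 1.5, y_1 = 2.5, z_1 = 7.5, d_1 = 4, h_1 = 1.5, x_2 = 9, z_2 = 2.5, r_2 = 2, h_2 = 3, x_3 = 6, y_3 = 3.5, z_3 = 1, r_3 = 2, x_4 = 0.5, y_4 = 7.5, z_4 = 6, d_4 = 3, h_4 = 2.5, x_5 = 1.5, y_5 = 2, z_5 = 2.5, r_5 = 1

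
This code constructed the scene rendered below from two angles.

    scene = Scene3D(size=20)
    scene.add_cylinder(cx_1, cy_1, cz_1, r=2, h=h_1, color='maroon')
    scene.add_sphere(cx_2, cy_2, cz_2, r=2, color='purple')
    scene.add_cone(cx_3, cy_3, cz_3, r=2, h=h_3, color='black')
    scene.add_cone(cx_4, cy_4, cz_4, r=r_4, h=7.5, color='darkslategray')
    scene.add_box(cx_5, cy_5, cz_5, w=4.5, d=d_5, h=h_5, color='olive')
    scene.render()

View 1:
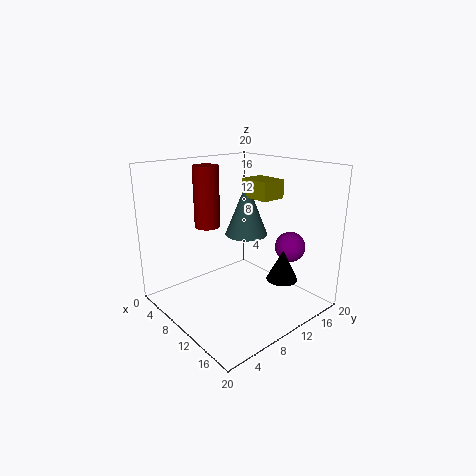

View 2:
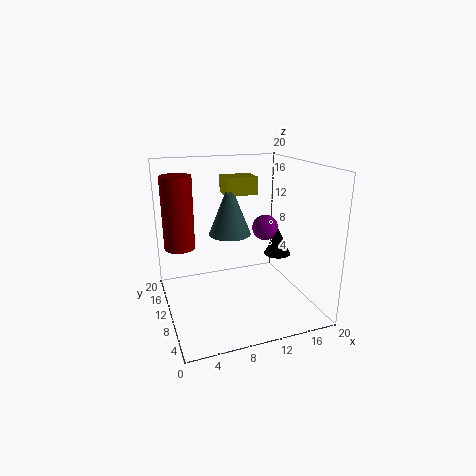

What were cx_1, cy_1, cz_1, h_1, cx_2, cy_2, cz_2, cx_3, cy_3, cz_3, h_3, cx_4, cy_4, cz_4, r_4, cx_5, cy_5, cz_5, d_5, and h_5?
cx_1 = 2
cy_1 = 10.5
cz_1 = 9.5
h_1 = 9.5
cx_2 = 16
cy_2 = 14
cz_2 = 9.5
cx_3 = 17
cy_3 = 11.5
cz_3 = 6
h_3 = 4
cx_4 = 9.5
cy_4 = 12
cz_4 = 10
r_4 = 3
cx_5 = 9
cy_5 = 11.5
cz_5 = 15.5
d_5 = 3.5
h_5 = 2.5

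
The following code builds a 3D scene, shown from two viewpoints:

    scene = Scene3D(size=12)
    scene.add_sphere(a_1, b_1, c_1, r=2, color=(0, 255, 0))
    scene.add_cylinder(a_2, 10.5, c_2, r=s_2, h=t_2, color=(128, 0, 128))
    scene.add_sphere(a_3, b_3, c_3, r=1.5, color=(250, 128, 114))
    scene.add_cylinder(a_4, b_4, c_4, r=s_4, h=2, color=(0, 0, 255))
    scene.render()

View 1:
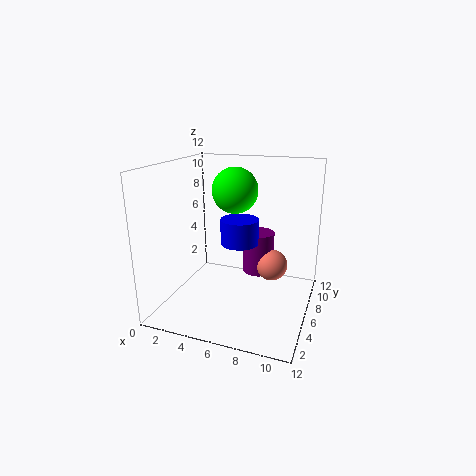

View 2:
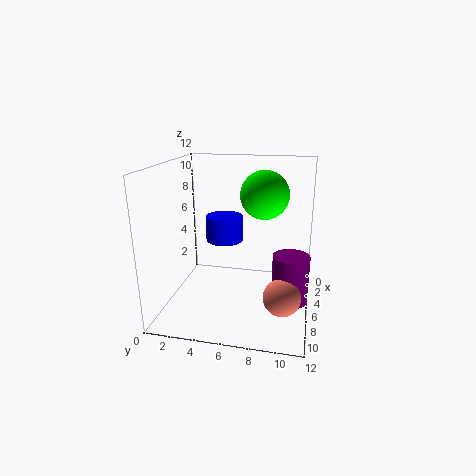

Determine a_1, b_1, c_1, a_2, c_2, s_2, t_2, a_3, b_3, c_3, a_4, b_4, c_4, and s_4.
a_1 = 5; b_1 = 8; c_1 = 9.5; a_2 = 6.5; c_2 = 1; s_2 = 1.5; t_2 = 4; a_3 = 8; b_3 = 10; c_3 = 2; a_4 = 6.5; b_4 = 5; c_4 = 6; s_4 = 1.5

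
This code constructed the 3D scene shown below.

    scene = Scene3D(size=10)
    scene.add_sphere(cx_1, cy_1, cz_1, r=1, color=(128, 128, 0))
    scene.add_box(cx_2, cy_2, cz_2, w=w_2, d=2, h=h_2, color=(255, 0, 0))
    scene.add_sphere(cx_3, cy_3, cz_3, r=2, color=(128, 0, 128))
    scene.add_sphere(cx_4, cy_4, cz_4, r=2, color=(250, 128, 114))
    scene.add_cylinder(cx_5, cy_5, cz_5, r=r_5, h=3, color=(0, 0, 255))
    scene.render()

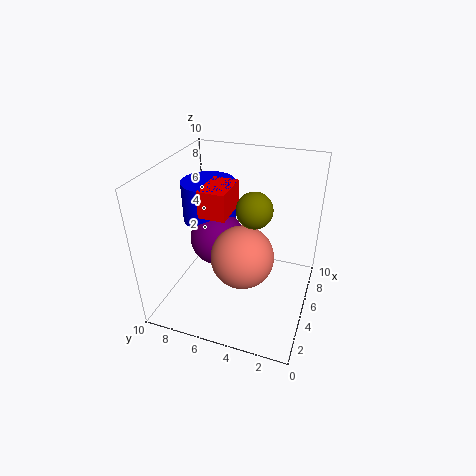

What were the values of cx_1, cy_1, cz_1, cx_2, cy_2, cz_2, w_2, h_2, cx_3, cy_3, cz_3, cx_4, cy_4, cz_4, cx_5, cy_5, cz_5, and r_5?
cx_1 = 2, cy_1 = 3, cz_1 = 9, cx_2 = 5, cy_2 = 6, cz_2 = 6, w_2 = 3, h_2 = 2, cx_3 = 6, cy_3 = 7, cz_3 = 4, cx_4 = 3, cy_4 = 4, cz_4 = 5, cx_5 = 7, cy_5 = 8, cz_5 = 5, r_5 = 2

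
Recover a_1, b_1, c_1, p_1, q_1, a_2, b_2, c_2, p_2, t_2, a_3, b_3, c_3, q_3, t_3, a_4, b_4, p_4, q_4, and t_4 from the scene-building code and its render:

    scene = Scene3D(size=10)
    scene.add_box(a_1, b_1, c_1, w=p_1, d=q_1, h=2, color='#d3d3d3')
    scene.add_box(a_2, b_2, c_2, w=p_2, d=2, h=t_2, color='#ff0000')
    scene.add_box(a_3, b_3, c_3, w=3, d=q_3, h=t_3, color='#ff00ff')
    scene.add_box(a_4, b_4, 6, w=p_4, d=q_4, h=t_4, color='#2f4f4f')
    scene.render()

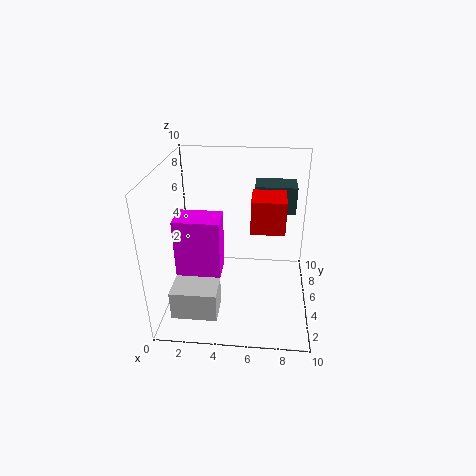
a_1 = 1; b_1 = 1; c_1 = 1; p_1 = 3; q_1 = 2; a_2 = 6; b_2 = 2; c_2 = 7; p_2 = 2; t_2 = 2; a_3 = 1; b_3 = 3; c_3 = 3; q_3 = 2; t_3 = 4; a_4 = 6; b_4 = 7; p_4 = 3; q_4 = 2; t_4 = 2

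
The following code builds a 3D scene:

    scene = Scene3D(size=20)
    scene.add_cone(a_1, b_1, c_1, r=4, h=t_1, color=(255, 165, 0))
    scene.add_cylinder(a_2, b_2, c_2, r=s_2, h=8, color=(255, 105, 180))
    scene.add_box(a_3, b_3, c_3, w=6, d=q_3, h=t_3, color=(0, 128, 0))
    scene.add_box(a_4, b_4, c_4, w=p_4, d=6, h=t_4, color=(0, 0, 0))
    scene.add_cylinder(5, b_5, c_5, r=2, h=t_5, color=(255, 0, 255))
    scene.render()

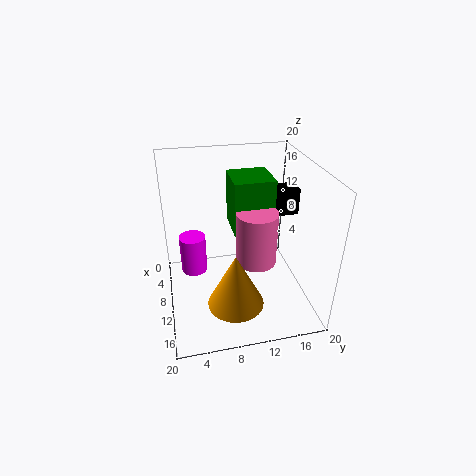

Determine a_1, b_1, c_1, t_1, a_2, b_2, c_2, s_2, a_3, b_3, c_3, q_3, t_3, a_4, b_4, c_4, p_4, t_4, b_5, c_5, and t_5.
a_1 = 13; b_1 = 9; c_1 = 1; t_1 = 8; a_2 = 9; b_2 = 13; c_2 = 5; s_2 = 3; a_3 = 2; b_3 = 10; c_3 = 9; q_3 = 6; t_3 = 8; a_4 = 4; b_4 = 14; c_4 = 11; p_4 = 3; t_4 = 4; b_5 = 4; c_5 = 2; t_5 = 6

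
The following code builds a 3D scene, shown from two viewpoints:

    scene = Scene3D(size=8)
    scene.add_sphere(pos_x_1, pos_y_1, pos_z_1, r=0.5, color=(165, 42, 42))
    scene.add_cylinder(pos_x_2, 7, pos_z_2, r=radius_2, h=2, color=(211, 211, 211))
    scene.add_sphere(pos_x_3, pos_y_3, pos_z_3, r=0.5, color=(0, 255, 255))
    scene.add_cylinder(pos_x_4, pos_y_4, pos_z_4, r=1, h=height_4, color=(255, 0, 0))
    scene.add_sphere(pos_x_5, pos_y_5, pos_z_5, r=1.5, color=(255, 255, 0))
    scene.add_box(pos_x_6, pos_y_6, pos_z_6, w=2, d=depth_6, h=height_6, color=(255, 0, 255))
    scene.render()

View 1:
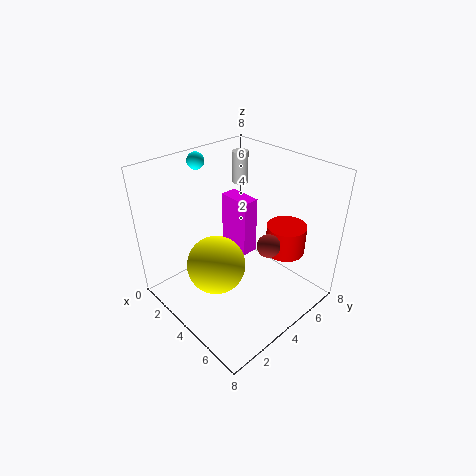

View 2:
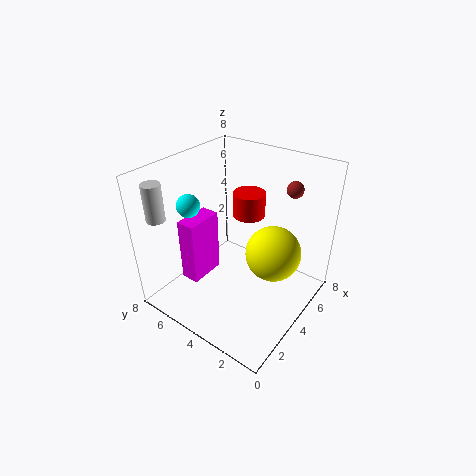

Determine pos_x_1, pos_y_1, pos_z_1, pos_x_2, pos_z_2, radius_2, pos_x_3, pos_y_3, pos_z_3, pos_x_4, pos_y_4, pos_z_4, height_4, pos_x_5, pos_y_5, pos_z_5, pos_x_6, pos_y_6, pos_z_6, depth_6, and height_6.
pos_x_1 = 7.5; pos_y_1 = 2.5; pos_z_1 = 6; pos_x_2 = 1; pos_z_2 = 5.5; radius_2 = 0.5; pos_x_3 = 0.5; pos_y_3 = 4; pos_z_3 = 7.5; pos_x_4 = 6.5; pos_y_4 = 5; pos_z_4 = 4; height_4 = 1.5; pos_x_5 = 4.5; pos_y_5 = 2; pos_z_5 = 3.5; pos_x_6 = 1.5; pos_y_6 = 5; pos_z_6 = 2; depth_6 = 1; height_6 = 3.5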